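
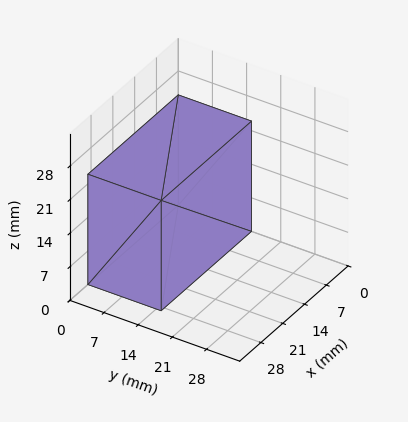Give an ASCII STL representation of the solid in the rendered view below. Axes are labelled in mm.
Reading the render: the shape is a rectangular box, roughly 29 × 15 mm footprint and 23 mm tall (dimensions read to the nearest mm from the axis ticks). For the STL, each face is triangulated and given an outward normal.

solid part
  facet normal 0.0000 0.0000 -1.0000
    outer loop
      vertex 29.00 15.00 0.00
      vertex 29.00 0.00 0.00
      vertex 0.00 0.00 0.00
    endloop
  endfacet
  facet normal 0.0000 0.0000 -1.0000
    outer loop
      vertex 0.00 15.00 0.00
      vertex 29.00 15.00 0.00
      vertex 0.00 0.00 0.00
    endloop
  endfacet
  facet normal 0.0000 0.0000 1.0000
    outer loop
      vertex 0.00 0.00 23.00
      vertex 29.00 0.00 23.00
      vertex 29.00 15.00 23.00
    endloop
  endfacet
  facet normal 0.0000 0.0000 1.0000
    outer loop
      vertex 0.00 0.00 23.00
      vertex 29.00 15.00 23.00
      vertex 0.00 15.00 23.00
    endloop
  endfacet
  facet normal 0.0000 -1.0000 0.0000
    outer loop
      vertex 0.00 0.00 0.00
      vertex 29.00 0.00 0.00
      vertex 29.00 0.00 23.00
    endloop
  endfacet
  facet normal 0.0000 -1.0000 0.0000
    outer loop
      vertex 0.00 0.00 0.00
      vertex 29.00 0.00 23.00
      vertex 0.00 0.00 23.00
    endloop
  endfacet
  facet normal 0.0000 1.0000 0.0000
    outer loop
      vertex 29.00 15.00 23.00
      vertex 29.00 15.00 0.00
      vertex 0.00 15.00 0.00
    endloop
  endfacet
  facet normal 0.0000 1.0000 0.0000
    outer loop
      vertex 0.00 15.00 23.00
      vertex 29.00 15.00 23.00
      vertex 0.00 15.00 0.00
    endloop
  endfacet
  facet normal -1.0000 0.0000 0.0000
    outer loop
      vertex 0.00 15.00 23.00
      vertex 0.00 15.00 0.00
      vertex 0.00 0.00 0.00
    endloop
  endfacet
  facet normal -1.0000 0.0000 0.0000
    outer loop
      vertex 0.00 0.00 23.00
      vertex 0.00 15.00 23.00
      vertex 0.00 0.00 0.00
    endloop
  endfacet
  facet normal 1.0000 0.0000 0.0000
    outer loop
      vertex 29.00 0.00 0.00
      vertex 29.00 15.00 0.00
      vertex 29.00 15.00 23.00
    endloop
  endfacet
  facet normal 1.0000 0.0000 0.0000
    outer loop
      vertex 29.00 0.00 0.00
      vertex 29.00 15.00 23.00
      vertex 29.00 0.00 23.00
    endloop
  endfacet
endsolid part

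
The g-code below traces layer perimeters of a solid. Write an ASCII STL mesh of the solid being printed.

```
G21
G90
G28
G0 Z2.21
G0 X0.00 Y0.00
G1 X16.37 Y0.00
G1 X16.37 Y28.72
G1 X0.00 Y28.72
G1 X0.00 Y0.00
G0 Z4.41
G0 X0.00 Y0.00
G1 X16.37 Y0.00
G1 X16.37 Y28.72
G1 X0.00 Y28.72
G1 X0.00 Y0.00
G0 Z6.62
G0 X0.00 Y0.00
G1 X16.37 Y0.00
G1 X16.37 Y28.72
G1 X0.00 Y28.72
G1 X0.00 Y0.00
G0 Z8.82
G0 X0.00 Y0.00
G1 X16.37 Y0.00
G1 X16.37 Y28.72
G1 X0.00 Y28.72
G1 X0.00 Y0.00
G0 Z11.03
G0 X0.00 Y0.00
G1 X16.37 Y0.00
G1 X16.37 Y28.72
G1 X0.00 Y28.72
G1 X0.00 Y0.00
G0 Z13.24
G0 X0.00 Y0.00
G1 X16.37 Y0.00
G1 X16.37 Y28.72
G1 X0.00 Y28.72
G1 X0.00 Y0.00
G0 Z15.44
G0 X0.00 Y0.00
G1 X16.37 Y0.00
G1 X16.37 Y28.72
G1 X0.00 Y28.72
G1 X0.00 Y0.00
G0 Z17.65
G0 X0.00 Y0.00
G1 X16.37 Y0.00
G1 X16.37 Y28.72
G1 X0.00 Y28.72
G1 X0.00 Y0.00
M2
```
solid part
  facet normal 0.0000 0.0000 -1.0000
    outer loop
      vertex 16.37 28.72 0.00
      vertex 16.37 0.00 0.00
      vertex 0.00 0.00 0.00
    endloop
  endfacet
  facet normal 0.0000 0.0000 -1.0000
    outer loop
      vertex 0.00 28.72 0.00
      vertex 16.37 28.72 0.00
      vertex 0.00 0.00 0.00
    endloop
  endfacet
  facet normal 0.0000 0.0000 1.0000
    outer loop
      vertex 0.00 0.00 17.65
      vertex 16.37 0.00 17.65
      vertex 16.37 28.72 17.65
    endloop
  endfacet
  facet normal 0.0000 0.0000 1.0000
    outer loop
      vertex 0.00 0.00 17.65
      vertex 16.37 28.72 17.65
      vertex 0.00 28.72 17.65
    endloop
  endfacet
  facet normal 0.0000 -1.0000 0.0000
    outer loop
      vertex 0.00 0.00 0.00
      vertex 16.37 0.00 0.00
      vertex 16.37 0.00 17.65
    endloop
  endfacet
  facet normal 0.0000 -1.0000 0.0000
    outer loop
      vertex 0.00 0.00 0.00
      vertex 16.37 0.00 17.65
      vertex 0.00 0.00 17.65
    endloop
  endfacet
  facet normal 0.0000 1.0000 0.0000
    outer loop
      vertex 16.37 28.72 17.65
      vertex 16.37 28.72 0.00
      vertex 0.00 28.72 0.00
    endloop
  endfacet
  facet normal 0.0000 1.0000 0.0000
    outer loop
      vertex 0.00 28.72 17.65
      vertex 16.37 28.72 17.65
      vertex 0.00 28.72 0.00
    endloop
  endfacet
  facet normal -1.0000 0.0000 0.0000
    outer loop
      vertex 0.00 28.72 17.65
      vertex 0.00 28.72 0.00
      vertex 0.00 0.00 0.00
    endloop
  endfacet
  facet normal -1.0000 0.0000 0.0000
    outer loop
      vertex 0.00 0.00 17.65
      vertex 0.00 28.72 17.65
      vertex 0.00 0.00 0.00
    endloop
  endfacet
  facet normal 1.0000 0.0000 0.0000
    outer loop
      vertex 16.37 0.00 0.00
      vertex 16.37 28.72 0.00
      vertex 16.37 28.72 17.65
    endloop
  endfacet
  facet normal 1.0000 0.0000 0.0000
    outer loop
      vertex 16.37 0.00 0.00
      vertex 16.37 28.72 17.65
      vertex 16.37 0.00 17.65
    endloop
  endfacet
endsolid part

The G0 Z moves step by Δz≈2.21 mm. Every layer's G1 loop is the same polygon, so the solid is a straight extrusion of it from z=0 to z≈17.6. Closing with flat bottom and top caps and triangulating gives 12 facets — a rectangular box, roughly 16.4 × 28.7 mm footprint and 17.6 mm tall.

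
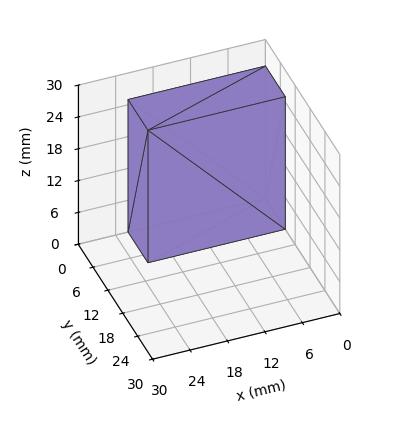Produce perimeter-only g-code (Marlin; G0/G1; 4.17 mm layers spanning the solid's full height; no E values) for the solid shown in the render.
Reading the render: the shape is a rectangular box, roughly 22 × 8 mm footprint and 25 mm tall (dimensions read to the nearest mm from the axis ticks). For the g-code, the solid's height is divided into equal slices at the stated Δz and each level perimeter traced with G1 moves after a G0 lift.

; perimeter-only toolpath
G21 ; units = mm
G90 ; absolute positioning
G28 ; home
; layer 1
G0 Z4.17
G0 X0.00 Y0.00
G1 X22.00 Y0.00
G1 X22.00 Y8.00
G1 X0.00 Y8.00
G1 X0.00 Y0.00
; layer 2
G0 Z8.33
G0 X0.00 Y0.00
G1 X22.00 Y0.00
G1 X22.00 Y8.00
G1 X0.00 Y8.00
G1 X0.00 Y0.00
; layer 3
G0 Z12.50
G0 X0.00 Y0.00
G1 X22.00 Y0.00
G1 X22.00 Y8.00
G1 X0.00 Y8.00
G1 X0.00 Y0.00
; layer 4
G0 Z16.67
G0 X0.00 Y0.00
G1 X22.00 Y0.00
G1 X22.00 Y8.00
G1 X0.00 Y8.00
G1 X0.00 Y0.00
; layer 5
G0 Z20.83
G0 X0.00 Y0.00
G1 X22.00 Y0.00
G1 X22.00 Y8.00
G1 X0.00 Y8.00
G1 X0.00 Y0.00
; layer 6
G0 Z25.00
G0 X0.00 Y0.00
G1 X22.00 Y0.00
G1 X22.00 Y8.00
G1 X0.00 Y8.00
G1 X0.00 Y0.00
M2 ; end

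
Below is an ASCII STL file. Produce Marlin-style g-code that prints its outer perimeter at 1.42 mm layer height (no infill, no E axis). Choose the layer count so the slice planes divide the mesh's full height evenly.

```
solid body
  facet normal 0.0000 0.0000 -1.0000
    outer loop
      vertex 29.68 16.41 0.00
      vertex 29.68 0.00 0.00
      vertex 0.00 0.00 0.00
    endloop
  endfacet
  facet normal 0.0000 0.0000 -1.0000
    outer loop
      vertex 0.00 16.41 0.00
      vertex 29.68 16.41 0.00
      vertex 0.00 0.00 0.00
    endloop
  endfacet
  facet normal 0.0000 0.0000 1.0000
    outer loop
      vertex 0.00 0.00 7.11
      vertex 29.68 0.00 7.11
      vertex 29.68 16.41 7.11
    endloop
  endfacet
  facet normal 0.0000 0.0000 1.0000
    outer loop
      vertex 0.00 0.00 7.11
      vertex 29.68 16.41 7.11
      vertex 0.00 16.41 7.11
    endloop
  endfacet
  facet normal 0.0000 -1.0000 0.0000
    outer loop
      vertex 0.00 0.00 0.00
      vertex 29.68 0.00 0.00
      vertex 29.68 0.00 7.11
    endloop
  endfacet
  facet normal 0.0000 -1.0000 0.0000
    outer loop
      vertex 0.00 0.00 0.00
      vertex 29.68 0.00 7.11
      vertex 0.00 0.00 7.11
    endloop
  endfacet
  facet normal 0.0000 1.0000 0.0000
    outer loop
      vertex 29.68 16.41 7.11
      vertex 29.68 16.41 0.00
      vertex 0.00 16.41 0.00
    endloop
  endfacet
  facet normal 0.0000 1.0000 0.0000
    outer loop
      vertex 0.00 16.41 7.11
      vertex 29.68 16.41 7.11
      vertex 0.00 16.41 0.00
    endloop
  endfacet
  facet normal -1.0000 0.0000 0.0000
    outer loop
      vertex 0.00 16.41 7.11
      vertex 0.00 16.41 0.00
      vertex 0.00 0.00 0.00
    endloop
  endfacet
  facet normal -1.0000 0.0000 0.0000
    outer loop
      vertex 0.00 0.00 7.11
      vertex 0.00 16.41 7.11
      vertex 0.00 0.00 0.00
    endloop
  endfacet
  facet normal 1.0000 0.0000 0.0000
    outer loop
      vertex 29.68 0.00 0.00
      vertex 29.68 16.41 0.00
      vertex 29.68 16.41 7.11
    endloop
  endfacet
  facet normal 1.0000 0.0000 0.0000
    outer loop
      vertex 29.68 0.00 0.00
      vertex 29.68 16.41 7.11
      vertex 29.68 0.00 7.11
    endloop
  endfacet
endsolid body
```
; perimeter-only toolpath
G21 ; units = mm
G90 ; absolute positioning
G28 ; home
; layer 1
G0 Z1.42
G0 X0.00 Y0.00
G1 X29.68 Y0.00
G1 X29.68 Y16.41
G1 X0.00 Y16.41
G1 X0.00 Y0.00
; layer 2
G0 Z2.84
G0 X0.00 Y0.00
G1 X29.68 Y0.00
G1 X29.68 Y16.41
G1 X0.00 Y16.41
G1 X0.00 Y0.00
; layer 3
G0 Z4.27
G0 X0.00 Y0.00
G1 X29.68 Y0.00
G1 X29.68 Y16.41
G1 X0.00 Y16.41
G1 X0.00 Y0.00
; layer 4
G0 Z5.69
G0 X0.00 Y0.00
G1 X29.68 Y0.00
G1 X29.68 Y16.41
G1 X0.00 Y16.41
G1 X0.00 Y0.00
; layer 5
G0 Z7.11
G0 X0.00 Y0.00
G1 X29.68 Y0.00
G1 X29.68 Y16.41
G1 X0.00 Y16.41
G1 X0.00 Y0.00
M2 ; end

The solid is a rectangular box, roughly 29.7 × 16.4 mm footprint and 7.11 mm tall. Slicing at Δz = 1.42 mm — 5 equal slices spanning the solid's height, so layer i sits at z = i·h/5 — gives 5 non-empty perimeters. Each is a 4-segment closed polygon; G0 lifts to the layer z and rapids to the start vertex, then G1 traces the edges.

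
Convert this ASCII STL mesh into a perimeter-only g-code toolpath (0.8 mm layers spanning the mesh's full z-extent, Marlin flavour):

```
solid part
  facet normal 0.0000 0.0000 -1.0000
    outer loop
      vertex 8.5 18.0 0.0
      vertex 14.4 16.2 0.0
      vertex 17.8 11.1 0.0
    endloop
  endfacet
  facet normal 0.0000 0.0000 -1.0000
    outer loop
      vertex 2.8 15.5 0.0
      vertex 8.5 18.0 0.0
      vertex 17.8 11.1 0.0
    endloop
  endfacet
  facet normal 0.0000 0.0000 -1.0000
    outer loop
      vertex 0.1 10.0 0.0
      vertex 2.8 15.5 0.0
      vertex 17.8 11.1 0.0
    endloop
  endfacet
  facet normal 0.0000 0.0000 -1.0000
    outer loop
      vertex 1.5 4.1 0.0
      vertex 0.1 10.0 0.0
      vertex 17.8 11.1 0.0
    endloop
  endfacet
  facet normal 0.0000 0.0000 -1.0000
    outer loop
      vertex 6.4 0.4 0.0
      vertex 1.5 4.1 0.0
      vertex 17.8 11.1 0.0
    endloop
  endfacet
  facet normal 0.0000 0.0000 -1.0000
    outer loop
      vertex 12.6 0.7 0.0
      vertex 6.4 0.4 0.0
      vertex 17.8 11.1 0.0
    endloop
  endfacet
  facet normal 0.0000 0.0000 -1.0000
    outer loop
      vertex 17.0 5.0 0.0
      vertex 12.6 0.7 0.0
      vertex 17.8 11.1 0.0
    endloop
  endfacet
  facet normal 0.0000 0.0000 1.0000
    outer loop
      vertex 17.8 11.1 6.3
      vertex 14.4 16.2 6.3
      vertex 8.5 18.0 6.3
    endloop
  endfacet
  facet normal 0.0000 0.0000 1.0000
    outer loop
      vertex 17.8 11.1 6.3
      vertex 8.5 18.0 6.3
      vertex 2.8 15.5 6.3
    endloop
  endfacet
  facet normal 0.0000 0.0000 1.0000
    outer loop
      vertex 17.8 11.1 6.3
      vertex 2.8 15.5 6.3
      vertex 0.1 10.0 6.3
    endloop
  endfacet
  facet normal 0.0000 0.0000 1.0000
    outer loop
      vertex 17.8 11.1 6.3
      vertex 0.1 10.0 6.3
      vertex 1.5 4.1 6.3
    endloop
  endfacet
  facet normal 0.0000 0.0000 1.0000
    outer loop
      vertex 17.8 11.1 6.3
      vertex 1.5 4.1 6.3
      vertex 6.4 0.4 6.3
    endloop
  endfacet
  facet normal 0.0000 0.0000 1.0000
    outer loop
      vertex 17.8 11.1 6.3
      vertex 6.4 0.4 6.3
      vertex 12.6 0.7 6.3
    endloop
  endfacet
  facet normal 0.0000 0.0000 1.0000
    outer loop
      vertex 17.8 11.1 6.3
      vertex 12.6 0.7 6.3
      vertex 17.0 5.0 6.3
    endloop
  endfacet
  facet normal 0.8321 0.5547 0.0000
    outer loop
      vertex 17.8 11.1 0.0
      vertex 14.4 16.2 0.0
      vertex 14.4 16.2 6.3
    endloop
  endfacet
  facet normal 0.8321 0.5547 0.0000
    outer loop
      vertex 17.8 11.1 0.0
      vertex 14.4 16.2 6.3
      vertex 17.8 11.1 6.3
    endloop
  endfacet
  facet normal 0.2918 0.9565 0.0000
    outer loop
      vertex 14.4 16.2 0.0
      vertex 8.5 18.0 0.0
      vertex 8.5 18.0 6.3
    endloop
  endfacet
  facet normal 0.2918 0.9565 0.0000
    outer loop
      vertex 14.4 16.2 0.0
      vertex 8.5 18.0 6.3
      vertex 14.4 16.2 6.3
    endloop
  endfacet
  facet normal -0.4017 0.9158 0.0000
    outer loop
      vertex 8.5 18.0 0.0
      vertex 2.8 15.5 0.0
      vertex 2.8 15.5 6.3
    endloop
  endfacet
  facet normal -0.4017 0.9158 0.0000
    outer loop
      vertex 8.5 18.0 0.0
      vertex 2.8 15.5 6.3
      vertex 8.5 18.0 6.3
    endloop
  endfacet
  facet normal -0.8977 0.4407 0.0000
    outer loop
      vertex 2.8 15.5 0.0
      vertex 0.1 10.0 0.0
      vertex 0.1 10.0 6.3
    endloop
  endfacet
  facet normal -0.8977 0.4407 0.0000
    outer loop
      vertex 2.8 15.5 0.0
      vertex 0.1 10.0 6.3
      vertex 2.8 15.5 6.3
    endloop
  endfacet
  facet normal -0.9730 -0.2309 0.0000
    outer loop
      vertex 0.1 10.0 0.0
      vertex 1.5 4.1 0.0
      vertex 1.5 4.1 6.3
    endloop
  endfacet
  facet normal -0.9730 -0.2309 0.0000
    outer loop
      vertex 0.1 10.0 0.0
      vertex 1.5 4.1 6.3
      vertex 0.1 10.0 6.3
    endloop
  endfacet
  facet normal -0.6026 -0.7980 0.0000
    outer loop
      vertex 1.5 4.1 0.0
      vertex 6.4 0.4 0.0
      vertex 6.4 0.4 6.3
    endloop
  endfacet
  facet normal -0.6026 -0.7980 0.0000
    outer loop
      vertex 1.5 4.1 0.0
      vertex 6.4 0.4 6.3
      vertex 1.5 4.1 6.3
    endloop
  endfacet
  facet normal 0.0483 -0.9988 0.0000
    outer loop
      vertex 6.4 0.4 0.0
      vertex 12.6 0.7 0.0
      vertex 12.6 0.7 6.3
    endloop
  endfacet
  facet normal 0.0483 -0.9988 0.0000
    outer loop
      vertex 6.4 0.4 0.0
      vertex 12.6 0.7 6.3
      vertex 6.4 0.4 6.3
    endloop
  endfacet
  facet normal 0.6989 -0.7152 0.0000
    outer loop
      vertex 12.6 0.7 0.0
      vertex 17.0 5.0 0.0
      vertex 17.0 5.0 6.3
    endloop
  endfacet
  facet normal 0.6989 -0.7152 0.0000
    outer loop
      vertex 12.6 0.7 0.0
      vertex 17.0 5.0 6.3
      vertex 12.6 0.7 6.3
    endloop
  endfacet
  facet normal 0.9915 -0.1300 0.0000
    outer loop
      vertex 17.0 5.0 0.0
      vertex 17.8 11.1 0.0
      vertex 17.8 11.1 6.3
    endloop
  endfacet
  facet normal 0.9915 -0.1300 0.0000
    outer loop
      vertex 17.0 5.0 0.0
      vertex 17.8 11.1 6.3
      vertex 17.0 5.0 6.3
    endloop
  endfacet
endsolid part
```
; perimeter-only toolpath
G21 ; units = mm
G90 ; absolute positioning
G28 ; home
; layer 1
G0 Z0.8
G0 X17.8 Y11.1
G1 X14.4 Y16.2
G1 X8.5 Y18.0
G1 X2.8 Y15.5
G1 X0.1 Y10.0
G1 X1.5 Y4.1
G1 X6.4 Y0.4
G1 X12.6 Y0.7
G1 X17.0 Y5.0
G1 X17.8 Y11.1
; layer 2
G0 Z1.6
G0 X17.8 Y11.1
G1 X14.4 Y16.2
G1 X8.5 Y18.0
G1 X2.8 Y15.5
G1 X0.1 Y10.0
G1 X1.5 Y4.1
G1 X6.4 Y0.4
G1 X12.6 Y0.7
G1 X17.0 Y5.0
G1 X17.8 Y11.1
; layer 3
G0 Z2.4
G0 X17.8 Y11.1
G1 X14.4 Y16.2
G1 X8.5 Y18.0
G1 X2.8 Y15.5
G1 X0.1 Y10.0
G1 X1.5 Y4.1
G1 X6.4 Y0.4
G1 X12.6 Y0.7
G1 X17.0 Y5.0
G1 X17.8 Y11.1
; layer 4
G0 Z3.1
G0 X17.8 Y11.1
G1 X14.4 Y16.2
G1 X8.5 Y18.0
G1 X2.8 Y15.5
G1 X0.1 Y10.0
G1 X1.5 Y4.1
G1 X6.4 Y0.4
G1 X12.6 Y0.7
G1 X17.0 Y5.0
G1 X17.8 Y11.1
; layer 5
G0 Z3.9
G0 X17.8 Y11.1
G1 X14.4 Y16.2
G1 X8.5 Y18.0
G1 X2.8 Y15.5
G1 X0.1 Y10.0
G1 X1.5 Y4.1
G1 X6.4 Y0.4
G1 X12.6 Y0.7
G1 X17.0 Y5.0
G1 X17.8 Y11.1
; layer 6
G0 Z4.7
G0 X17.8 Y11.1
G1 X14.4 Y16.2
G1 X8.5 Y18.0
G1 X2.8 Y15.5
G1 X0.1 Y10.0
G1 X1.5 Y4.1
G1 X6.4 Y0.4
G1 X12.6 Y0.7
G1 X17.0 Y5.0
G1 X17.8 Y11.1
; layer 7
G0 Z5.5
G0 X17.8 Y11.1
G1 X14.4 Y16.2
G1 X8.5 Y18.0
G1 X2.8 Y15.5
G1 X0.1 Y10.0
G1 X1.5 Y4.1
G1 X6.4 Y0.4
G1 X12.6 Y0.7
G1 X17.0 Y5.0
G1 X17.8 Y11.1
; layer 8
G0 Z6.3
G0 X17.8 Y11.1
G1 X14.4 Y16.2
G1 X8.5 Y18.0
G1 X2.8 Y15.5
G1 X0.1 Y10.0
G1 X1.5 Y4.1
G1 X6.4 Y0.4
G1 X12.6 Y0.7
G1 X17.0 Y5.0
G1 X17.8 Y11.1
M2 ; end

The solid is a regular 9-sided prism (a cylinder approximated with 9 flat sides), circumscribed radius ≈ 9 mm, height ≈ 6.3 mm. Slicing at Δz = 0.8 mm — 8 equal slices spanning the solid's height, so layer i sits at z = i·h/8 — gives 8 non-empty perimeters. Each is a 9-segment closed polygon; G0 lifts to the layer z and rapids to the start vertex, then G1 traces the edges.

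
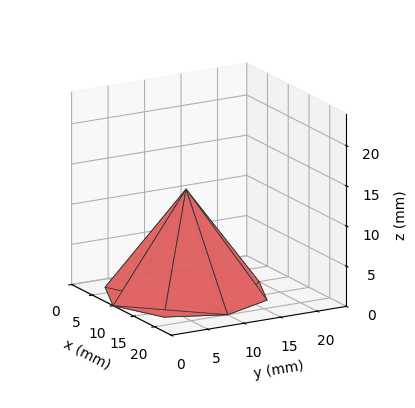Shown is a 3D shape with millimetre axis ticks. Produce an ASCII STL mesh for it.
Reading the render: the shape is a regular 8-sided pyramid, base circumscribed radius ≈ 10 mm, apex at z ≈ 13 mm (dimensions read to the nearest mm from the axis ticks). For the STL, each face is triangulated and given an outward normal.

solid part
  facet normal 0.0000 0.0000 -1.0000
    outer loop
      vertex 10.000 20.000 0.000
      vertex 17.071 17.071 0.000
      vertex 20.000 10.000 0.000
    endloop
  endfacet
  facet normal 0.0000 0.0000 -1.0000
    outer loop
      vertex 2.929 17.071 0.000
      vertex 10.000 20.000 0.000
      vertex 20.000 10.000 0.000
    endloop
  endfacet
  facet normal 0.0000 0.0000 -1.0000
    outer loop
      vertex 0.000 10.000 0.000
      vertex 2.929 17.071 0.000
      vertex 20.000 10.000 0.000
    endloop
  endfacet
  facet normal 0.0000 0.0000 -1.0000
    outer loop
      vertex 2.929 2.929 0.000
      vertex 0.000 10.000 0.000
      vertex 20.000 10.000 0.000
    endloop
  endfacet
  facet normal 0.0000 0.0000 -1.0000
    outer loop
      vertex 10.000 0.000 0.000
      vertex 2.929 2.929 0.000
      vertex 20.000 10.000 0.000
    endloop
  endfacet
  facet normal 0.0000 0.0000 -1.0000
    outer loop
      vertex 17.071 2.929 0.000
      vertex 10.000 0.000 0.000
      vertex 20.000 10.000 0.000
    endloop
  endfacet
  facet normal 0.7531 0.3119 0.5793
    outer loop
      vertex 20.000 10.000 0.000
      vertex 17.071 17.071 0.000
      vertex 10.000 10.000 13.000
    endloop
  endfacet
  facet normal 0.3119 0.7531 0.5793
    outer loop
      vertex 17.071 17.071 0.000
      vertex 10.000 20.000 0.000
      vertex 10.000 10.000 13.000
    endloop
  endfacet
  facet normal -0.3119 0.7531 0.5793
    outer loop
      vertex 10.000 20.000 0.000
      vertex 2.929 17.071 0.000
      vertex 10.000 10.000 13.000
    endloop
  endfacet
  facet normal -0.7531 0.3119 0.5793
    outer loop
      vertex 2.929 17.071 0.000
      vertex 0.000 10.000 0.000
      vertex 10.000 10.000 13.000
    endloop
  endfacet
  facet normal -0.7531 -0.3119 0.5793
    outer loop
      vertex 0.000 10.000 0.000
      vertex 2.929 2.929 0.000
      vertex 10.000 10.000 13.000
    endloop
  endfacet
  facet normal -0.3119 -0.7531 0.5793
    outer loop
      vertex 2.929 2.929 0.000
      vertex 10.000 0.000 0.000
      vertex 10.000 10.000 13.000
    endloop
  endfacet
  facet normal 0.3119 -0.7531 0.5793
    outer loop
      vertex 10.000 0.000 0.000
      vertex 17.071 2.929 0.000
      vertex 10.000 10.000 13.000
    endloop
  endfacet
  facet normal 0.7531 -0.3119 0.5793
    outer loop
      vertex 17.071 2.929 0.000
      vertex 20.000 10.000 0.000
      vertex 10.000 10.000 13.000
    endloop
  endfacet
endsolid part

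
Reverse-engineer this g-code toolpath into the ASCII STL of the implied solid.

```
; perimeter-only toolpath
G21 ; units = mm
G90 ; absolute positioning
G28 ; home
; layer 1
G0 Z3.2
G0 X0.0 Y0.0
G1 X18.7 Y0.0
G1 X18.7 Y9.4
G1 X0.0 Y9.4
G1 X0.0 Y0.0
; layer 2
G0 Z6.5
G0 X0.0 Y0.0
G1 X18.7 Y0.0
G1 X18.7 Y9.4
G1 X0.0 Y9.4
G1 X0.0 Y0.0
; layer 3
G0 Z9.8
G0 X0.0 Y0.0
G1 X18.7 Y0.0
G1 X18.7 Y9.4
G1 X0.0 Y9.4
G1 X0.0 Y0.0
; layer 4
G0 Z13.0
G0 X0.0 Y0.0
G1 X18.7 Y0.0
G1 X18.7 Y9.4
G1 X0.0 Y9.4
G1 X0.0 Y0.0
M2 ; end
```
solid part
  facet normal 0.0000 0.0000 -1.0000
    outer loop
      vertex 18.7 9.4 0.0
      vertex 18.7 0.0 0.0
      vertex 0.0 0.0 0.0
    endloop
  endfacet
  facet normal 0.0000 0.0000 -1.0000
    outer loop
      vertex 0.0 9.4 0.0
      vertex 18.7 9.4 0.0
      vertex 0.0 0.0 0.0
    endloop
  endfacet
  facet normal 0.0000 0.0000 1.0000
    outer loop
      vertex 0.0 0.0 13.0
      vertex 18.7 0.0 13.0
      vertex 18.7 9.4 13.0
    endloop
  endfacet
  facet normal 0.0000 0.0000 1.0000
    outer loop
      vertex 0.0 0.0 13.0
      vertex 18.7 9.4 13.0
      vertex 0.0 9.4 13.0
    endloop
  endfacet
  facet normal 0.0000 -1.0000 0.0000
    outer loop
      vertex 0.0 0.0 0.0
      vertex 18.7 0.0 0.0
      vertex 18.7 0.0 13.0
    endloop
  endfacet
  facet normal 0.0000 -1.0000 0.0000
    outer loop
      vertex 0.0 0.0 0.0
      vertex 18.7 0.0 13.0
      vertex 0.0 0.0 13.0
    endloop
  endfacet
  facet normal 0.0000 1.0000 0.0000
    outer loop
      vertex 18.7 9.4 13.0
      vertex 18.7 9.4 0.0
      vertex 0.0 9.4 0.0
    endloop
  endfacet
  facet normal 0.0000 1.0000 0.0000
    outer loop
      vertex 0.0 9.4 13.0
      vertex 18.7 9.4 13.0
      vertex 0.0 9.4 0.0
    endloop
  endfacet
  facet normal -1.0000 0.0000 0.0000
    outer loop
      vertex 0.0 9.4 13.0
      vertex 0.0 9.4 0.0
      vertex 0.0 0.0 0.0
    endloop
  endfacet
  facet normal -1.0000 0.0000 0.0000
    outer loop
      vertex 0.0 0.0 13.0
      vertex 0.0 9.4 13.0
      vertex 0.0 0.0 0.0
    endloop
  endfacet
  facet normal 1.0000 0.0000 0.0000
    outer loop
      vertex 18.7 0.0 0.0
      vertex 18.7 9.4 0.0
      vertex 18.7 9.4 13.0
    endloop
  endfacet
  facet normal 1.0000 0.0000 0.0000
    outer loop
      vertex 18.7 0.0 0.0
      vertex 18.7 9.4 13.0
      vertex 18.7 0.0 13.0
    endloop
  endfacet
endsolid part

The G0 Z moves step by Δz≈3.2 mm. Every layer's G1 loop is the same polygon, so the solid is a straight extrusion of it from z=0 to z≈13. Closing with flat bottom and top caps and triangulating gives 12 facets — a rectangular box, roughly 18.7 × 9.4 mm footprint and 13 mm tall.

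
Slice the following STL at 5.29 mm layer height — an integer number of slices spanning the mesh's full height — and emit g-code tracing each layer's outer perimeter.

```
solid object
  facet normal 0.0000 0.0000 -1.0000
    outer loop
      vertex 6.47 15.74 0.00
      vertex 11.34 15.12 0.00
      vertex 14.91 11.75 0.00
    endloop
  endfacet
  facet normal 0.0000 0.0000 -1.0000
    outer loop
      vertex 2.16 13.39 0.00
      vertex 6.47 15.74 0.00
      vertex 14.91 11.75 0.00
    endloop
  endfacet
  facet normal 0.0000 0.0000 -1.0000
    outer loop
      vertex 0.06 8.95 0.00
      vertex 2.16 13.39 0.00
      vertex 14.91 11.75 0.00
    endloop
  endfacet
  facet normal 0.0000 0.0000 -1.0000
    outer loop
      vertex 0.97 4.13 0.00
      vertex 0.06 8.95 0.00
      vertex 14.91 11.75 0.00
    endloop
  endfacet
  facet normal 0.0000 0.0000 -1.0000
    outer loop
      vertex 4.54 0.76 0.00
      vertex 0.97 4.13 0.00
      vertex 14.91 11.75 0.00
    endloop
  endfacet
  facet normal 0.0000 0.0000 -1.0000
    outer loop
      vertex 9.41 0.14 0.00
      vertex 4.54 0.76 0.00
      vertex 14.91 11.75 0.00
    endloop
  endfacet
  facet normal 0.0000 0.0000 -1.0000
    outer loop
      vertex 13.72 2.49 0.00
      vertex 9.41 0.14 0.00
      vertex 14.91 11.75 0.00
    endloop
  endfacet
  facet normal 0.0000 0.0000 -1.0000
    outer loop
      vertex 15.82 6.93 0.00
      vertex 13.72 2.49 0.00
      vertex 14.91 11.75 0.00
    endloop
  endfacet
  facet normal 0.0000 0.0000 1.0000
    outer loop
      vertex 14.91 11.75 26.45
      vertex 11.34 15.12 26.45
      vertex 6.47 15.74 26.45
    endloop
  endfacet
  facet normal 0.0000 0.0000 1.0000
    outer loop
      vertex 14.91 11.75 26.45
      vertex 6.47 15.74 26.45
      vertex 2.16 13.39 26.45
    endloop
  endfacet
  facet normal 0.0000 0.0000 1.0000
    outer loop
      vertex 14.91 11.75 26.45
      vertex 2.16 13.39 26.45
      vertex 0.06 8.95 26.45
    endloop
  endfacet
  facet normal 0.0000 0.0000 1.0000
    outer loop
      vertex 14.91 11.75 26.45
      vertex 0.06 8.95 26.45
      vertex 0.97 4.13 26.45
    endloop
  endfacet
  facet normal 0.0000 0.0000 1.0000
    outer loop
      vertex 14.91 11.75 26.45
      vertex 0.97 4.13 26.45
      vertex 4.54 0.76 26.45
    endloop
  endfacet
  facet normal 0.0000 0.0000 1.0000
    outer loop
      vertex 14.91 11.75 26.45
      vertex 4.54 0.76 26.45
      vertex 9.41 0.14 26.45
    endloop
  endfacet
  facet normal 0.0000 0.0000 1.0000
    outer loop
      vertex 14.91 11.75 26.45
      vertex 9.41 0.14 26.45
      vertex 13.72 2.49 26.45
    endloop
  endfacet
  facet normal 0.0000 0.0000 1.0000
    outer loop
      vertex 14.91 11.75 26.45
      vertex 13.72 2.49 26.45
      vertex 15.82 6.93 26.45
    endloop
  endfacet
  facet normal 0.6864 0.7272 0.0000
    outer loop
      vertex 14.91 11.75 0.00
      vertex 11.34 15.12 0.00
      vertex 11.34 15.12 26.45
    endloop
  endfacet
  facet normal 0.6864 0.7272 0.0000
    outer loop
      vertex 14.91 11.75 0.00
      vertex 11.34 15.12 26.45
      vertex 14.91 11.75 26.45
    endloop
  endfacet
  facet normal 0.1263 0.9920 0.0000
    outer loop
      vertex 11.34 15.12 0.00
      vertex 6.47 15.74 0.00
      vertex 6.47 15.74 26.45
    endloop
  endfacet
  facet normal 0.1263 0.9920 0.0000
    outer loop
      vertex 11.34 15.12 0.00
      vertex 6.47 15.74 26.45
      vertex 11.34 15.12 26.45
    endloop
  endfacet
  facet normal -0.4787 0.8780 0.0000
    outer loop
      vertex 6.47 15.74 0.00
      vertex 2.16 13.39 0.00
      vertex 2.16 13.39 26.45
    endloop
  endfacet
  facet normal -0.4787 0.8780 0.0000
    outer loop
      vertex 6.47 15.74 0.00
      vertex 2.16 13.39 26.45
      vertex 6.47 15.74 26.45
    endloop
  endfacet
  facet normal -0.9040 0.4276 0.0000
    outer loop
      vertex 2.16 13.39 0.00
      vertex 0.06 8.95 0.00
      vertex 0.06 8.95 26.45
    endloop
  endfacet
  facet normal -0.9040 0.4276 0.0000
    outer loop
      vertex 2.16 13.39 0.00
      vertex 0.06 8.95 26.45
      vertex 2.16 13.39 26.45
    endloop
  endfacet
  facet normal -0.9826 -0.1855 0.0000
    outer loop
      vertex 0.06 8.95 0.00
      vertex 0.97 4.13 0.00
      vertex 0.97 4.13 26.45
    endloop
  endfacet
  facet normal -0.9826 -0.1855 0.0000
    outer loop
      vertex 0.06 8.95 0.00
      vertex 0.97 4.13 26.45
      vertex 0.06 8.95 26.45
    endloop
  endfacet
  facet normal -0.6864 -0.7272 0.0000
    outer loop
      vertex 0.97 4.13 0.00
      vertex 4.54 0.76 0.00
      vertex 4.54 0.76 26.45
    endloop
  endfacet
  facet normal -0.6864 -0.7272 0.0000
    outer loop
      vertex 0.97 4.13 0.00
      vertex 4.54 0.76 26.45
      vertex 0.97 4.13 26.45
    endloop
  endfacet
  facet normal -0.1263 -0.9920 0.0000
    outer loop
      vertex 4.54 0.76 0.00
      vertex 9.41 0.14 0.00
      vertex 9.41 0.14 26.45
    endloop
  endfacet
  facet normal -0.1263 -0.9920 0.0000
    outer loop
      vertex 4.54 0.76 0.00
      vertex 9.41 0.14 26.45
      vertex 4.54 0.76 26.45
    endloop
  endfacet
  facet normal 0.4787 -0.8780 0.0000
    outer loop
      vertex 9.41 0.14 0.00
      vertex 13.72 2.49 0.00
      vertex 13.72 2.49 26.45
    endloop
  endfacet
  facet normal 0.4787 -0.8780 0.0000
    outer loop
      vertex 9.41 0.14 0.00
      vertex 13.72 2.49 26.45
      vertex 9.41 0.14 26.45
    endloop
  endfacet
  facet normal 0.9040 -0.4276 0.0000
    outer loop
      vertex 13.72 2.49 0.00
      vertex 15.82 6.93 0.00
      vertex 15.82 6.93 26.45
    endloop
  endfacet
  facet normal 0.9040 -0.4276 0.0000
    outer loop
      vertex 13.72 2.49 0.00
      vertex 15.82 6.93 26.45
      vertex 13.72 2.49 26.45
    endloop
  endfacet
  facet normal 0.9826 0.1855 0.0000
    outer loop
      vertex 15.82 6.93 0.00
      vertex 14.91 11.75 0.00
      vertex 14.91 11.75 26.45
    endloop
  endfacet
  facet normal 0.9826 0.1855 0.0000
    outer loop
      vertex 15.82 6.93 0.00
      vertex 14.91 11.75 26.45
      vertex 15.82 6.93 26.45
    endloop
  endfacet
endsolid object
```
; perimeter-only toolpath
G21 ; units = mm
G90 ; absolute positioning
G28 ; home
; layer 1
G0 Z5.29
G0 X14.91 Y11.75
G1 X11.34 Y15.12
G1 X6.47 Y15.74
G1 X2.16 Y13.39
G1 X0.06 Y8.95
G1 X0.97 Y4.13
G1 X4.54 Y0.76
G1 X9.41 Y0.14
G1 X13.72 Y2.49
G1 X15.82 Y6.93
G1 X14.91 Y11.75
; layer 2
G0 Z10.58
G0 X14.91 Y11.75
G1 X11.34 Y15.12
G1 X6.47 Y15.74
G1 X2.16 Y13.39
G1 X0.06 Y8.95
G1 X0.97 Y4.13
G1 X4.54 Y0.76
G1 X9.41 Y0.14
G1 X13.72 Y2.49
G1 X15.82 Y6.93
G1 X14.91 Y11.75
; layer 3
G0 Z15.87
G0 X14.91 Y11.75
G1 X11.34 Y15.12
G1 X6.47 Y15.74
G1 X2.16 Y13.39
G1 X0.06 Y8.95
G1 X0.97 Y4.13
G1 X4.54 Y0.76
G1 X9.41 Y0.14
G1 X13.72 Y2.49
G1 X15.82 Y6.93
G1 X14.91 Y11.75
; layer 4
G0 Z21.16
G0 X14.91 Y11.75
G1 X11.34 Y15.12
G1 X6.47 Y15.74
G1 X2.16 Y13.39
G1 X0.06 Y8.95
G1 X0.97 Y4.13
G1 X4.54 Y0.76
G1 X9.41 Y0.14
G1 X13.72 Y2.49
G1 X15.82 Y6.93
G1 X14.91 Y11.75
; layer 5
G0 Z26.45
G0 X14.91 Y11.75
G1 X11.34 Y15.12
G1 X6.47 Y15.74
G1 X2.16 Y13.39
G1 X0.06 Y8.95
G1 X0.97 Y4.13
G1 X4.54 Y0.76
G1 X9.41 Y0.14
G1 X13.72 Y2.49
G1 X15.82 Y6.93
G1 X14.91 Y11.75
M2 ; end

The solid is a regular 10-sided prism (a cylinder approximated with 10 flat sides), circumscribed radius ≈ 7.94 mm, height ≈ 26.4 mm. Slicing at Δz = 5.29 mm — 5 equal slices spanning the solid's height, so layer i sits at z = i·h/5 — gives 5 non-empty perimeters. Each is a 10-segment closed polygon; G0 lifts to the layer z and rapids to the start vertex, then G1 traces the edges.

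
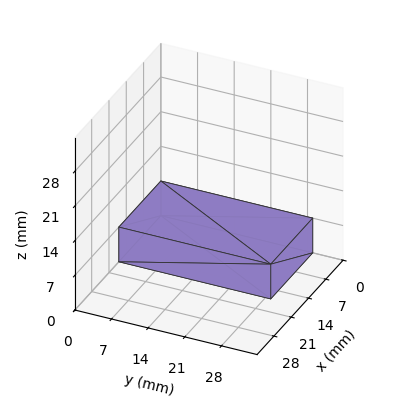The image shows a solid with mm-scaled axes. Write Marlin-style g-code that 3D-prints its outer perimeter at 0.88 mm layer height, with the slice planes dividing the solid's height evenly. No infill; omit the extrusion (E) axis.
Reading the render: the shape is a rectangular box, roughly 17 × 29 mm footprint and 7 mm tall (dimensions read to the nearest mm from the axis ticks). For the g-code, the solid's height is divided into equal slices at the stated Δz and each level perimeter traced with G1 moves after a G0 lift.

; perimeter-only toolpath
G21 ; units = mm
G90 ; absolute positioning
G28 ; home
; layer 1
G0 Z0.88
G0 X0.00 Y0.00
G1 X17.00 Y0.00
G1 X17.00 Y29.00
G1 X0.00 Y29.00
G1 X0.00 Y0.00
; layer 2
G0 Z1.75
G0 X0.00 Y0.00
G1 X17.00 Y0.00
G1 X17.00 Y29.00
G1 X0.00 Y29.00
G1 X0.00 Y0.00
; layer 3
G0 Z2.62
G0 X0.00 Y0.00
G1 X17.00 Y0.00
G1 X17.00 Y29.00
G1 X0.00 Y29.00
G1 X0.00 Y0.00
; layer 4
G0 Z3.50
G0 X0.00 Y0.00
G1 X17.00 Y0.00
G1 X17.00 Y29.00
G1 X0.00 Y29.00
G1 X0.00 Y0.00
; layer 5
G0 Z4.38
G0 X0.00 Y0.00
G1 X17.00 Y0.00
G1 X17.00 Y29.00
G1 X0.00 Y29.00
G1 X0.00 Y0.00
; layer 6
G0 Z5.25
G0 X0.00 Y0.00
G1 X17.00 Y0.00
G1 X17.00 Y29.00
G1 X0.00 Y29.00
G1 X0.00 Y0.00
; layer 7
G0 Z6.12
G0 X0.00 Y0.00
G1 X17.00 Y0.00
G1 X17.00 Y29.00
G1 X0.00 Y29.00
G1 X0.00 Y0.00
; layer 8
G0 Z7.00
G0 X0.00 Y0.00
G1 X17.00 Y0.00
G1 X17.00 Y29.00
G1 X0.00 Y29.00
G1 X0.00 Y0.00
M2 ; end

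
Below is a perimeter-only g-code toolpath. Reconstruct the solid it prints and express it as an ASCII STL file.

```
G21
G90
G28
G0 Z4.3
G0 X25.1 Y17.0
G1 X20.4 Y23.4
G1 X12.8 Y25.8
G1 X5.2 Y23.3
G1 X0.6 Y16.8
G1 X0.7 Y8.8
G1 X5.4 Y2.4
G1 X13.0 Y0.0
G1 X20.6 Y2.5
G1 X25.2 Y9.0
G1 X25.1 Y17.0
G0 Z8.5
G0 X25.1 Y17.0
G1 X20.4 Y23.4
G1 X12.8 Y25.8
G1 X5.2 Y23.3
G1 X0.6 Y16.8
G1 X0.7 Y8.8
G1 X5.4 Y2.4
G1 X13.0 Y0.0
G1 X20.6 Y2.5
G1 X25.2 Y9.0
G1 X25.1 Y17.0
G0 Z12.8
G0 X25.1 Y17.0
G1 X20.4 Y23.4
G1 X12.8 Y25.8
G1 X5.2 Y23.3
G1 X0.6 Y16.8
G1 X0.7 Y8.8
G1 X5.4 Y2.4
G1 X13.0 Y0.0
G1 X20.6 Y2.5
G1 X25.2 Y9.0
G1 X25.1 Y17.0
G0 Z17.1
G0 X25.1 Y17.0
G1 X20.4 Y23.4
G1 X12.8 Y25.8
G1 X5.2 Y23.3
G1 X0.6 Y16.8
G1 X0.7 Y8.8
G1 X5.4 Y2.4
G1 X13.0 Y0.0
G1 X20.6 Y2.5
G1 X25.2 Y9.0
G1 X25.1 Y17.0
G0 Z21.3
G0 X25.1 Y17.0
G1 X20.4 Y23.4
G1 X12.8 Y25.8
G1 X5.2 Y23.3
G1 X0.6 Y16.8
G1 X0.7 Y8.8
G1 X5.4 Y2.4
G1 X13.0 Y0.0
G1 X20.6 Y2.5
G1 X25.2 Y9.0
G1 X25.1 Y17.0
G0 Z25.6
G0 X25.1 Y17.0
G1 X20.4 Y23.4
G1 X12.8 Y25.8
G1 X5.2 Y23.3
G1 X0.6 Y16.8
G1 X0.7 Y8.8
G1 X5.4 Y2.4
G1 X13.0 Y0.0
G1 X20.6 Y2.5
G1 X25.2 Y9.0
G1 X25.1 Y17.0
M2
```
solid part
  facet normal 0.0000 0.0000 -1.0000
    outer loop
      vertex 12.8 25.8 0.0
      vertex 20.4 23.4 0.0
      vertex 25.1 17.0 0.0
    endloop
  endfacet
  facet normal 0.0000 0.0000 -1.0000
    outer loop
      vertex 5.2 23.3 0.0
      vertex 12.8 25.8 0.0
      vertex 25.1 17.0 0.0
    endloop
  endfacet
  facet normal 0.0000 0.0000 -1.0000
    outer loop
      vertex 0.6 16.8 0.0
      vertex 5.2 23.3 0.0
      vertex 25.1 17.0 0.0
    endloop
  endfacet
  facet normal 0.0000 0.0000 -1.0000
    outer loop
      vertex 0.7 8.8 0.0
      vertex 0.6 16.8 0.0
      vertex 25.1 17.0 0.0
    endloop
  endfacet
  facet normal 0.0000 0.0000 -1.0000
    outer loop
      vertex 5.4 2.4 0.0
      vertex 0.7 8.8 0.0
      vertex 25.1 17.0 0.0
    endloop
  endfacet
  facet normal 0.0000 0.0000 -1.0000
    outer loop
      vertex 13.0 0.0 0.0
      vertex 5.4 2.4 0.0
      vertex 25.1 17.0 0.0
    endloop
  endfacet
  facet normal 0.0000 0.0000 -1.0000
    outer loop
      vertex 20.6 2.5 0.0
      vertex 13.0 0.0 0.0
      vertex 25.1 17.0 0.0
    endloop
  endfacet
  facet normal 0.0000 0.0000 -1.0000
    outer loop
      vertex 25.2 9.0 0.0
      vertex 20.6 2.5 0.0
      vertex 25.1 17.0 0.0
    endloop
  endfacet
  facet normal 0.0000 0.0000 1.0000
    outer loop
      vertex 25.1 17.0 25.6
      vertex 20.4 23.4 25.6
      vertex 12.8 25.8 25.6
    endloop
  endfacet
  facet normal 0.0000 0.0000 1.0000
    outer loop
      vertex 25.1 17.0 25.6
      vertex 12.8 25.8 25.6
      vertex 5.2 23.3 25.6
    endloop
  endfacet
  facet normal 0.0000 0.0000 1.0000
    outer loop
      vertex 25.1 17.0 25.6
      vertex 5.2 23.3 25.6
      vertex 0.6 16.8 25.6
    endloop
  endfacet
  facet normal 0.0000 0.0000 1.0000
    outer loop
      vertex 25.1 17.0 25.6
      vertex 0.6 16.8 25.6
      vertex 0.7 8.8 25.6
    endloop
  endfacet
  facet normal 0.0000 0.0000 1.0000
    outer loop
      vertex 25.1 17.0 25.6
      vertex 0.7 8.8 25.6
      vertex 5.4 2.4 25.6
    endloop
  endfacet
  facet normal 0.0000 0.0000 1.0000
    outer loop
      vertex 25.1 17.0 25.6
      vertex 5.4 2.4 25.6
      vertex 13.0 0.0 25.6
    endloop
  endfacet
  facet normal 0.0000 0.0000 1.0000
    outer loop
      vertex 25.1 17.0 25.6
      vertex 13.0 0.0 25.6
      vertex 20.6 2.5 25.6
    endloop
  endfacet
  facet normal 0.0000 0.0000 1.0000
    outer loop
      vertex 25.1 17.0 25.6
      vertex 20.6 2.5 25.6
      vertex 25.2 9.0 25.6
    endloop
  endfacet
  facet normal 0.8060 0.5919 0.0000
    outer loop
      vertex 25.1 17.0 0.0
      vertex 20.4 23.4 0.0
      vertex 20.4 23.4 25.6
    endloop
  endfacet
  facet normal 0.8060 0.5919 0.0000
    outer loop
      vertex 25.1 17.0 0.0
      vertex 20.4 23.4 25.6
      vertex 25.1 17.0 25.6
    endloop
  endfacet
  facet normal 0.3011 0.9536 0.0000
    outer loop
      vertex 20.4 23.4 0.0
      vertex 12.8 25.8 0.0
      vertex 12.8 25.8 25.6
    endloop
  endfacet
  facet normal 0.3011 0.9536 0.0000
    outer loop
      vertex 20.4 23.4 0.0
      vertex 12.8 25.8 25.6
      vertex 20.4 23.4 25.6
    endloop
  endfacet
  facet normal -0.3125 0.9499 0.0000
    outer loop
      vertex 12.8 25.8 0.0
      vertex 5.2 23.3 0.0
      vertex 5.2 23.3 25.6
    endloop
  endfacet
  facet normal -0.3125 0.9499 0.0000
    outer loop
      vertex 12.8 25.8 0.0
      vertex 5.2 23.3 25.6
      vertex 12.8 25.8 25.6
    endloop
  endfacet
  facet normal -0.8163 0.5777 0.0000
    outer loop
      vertex 5.2 23.3 0.0
      vertex 0.6 16.8 0.0
      vertex 0.6 16.8 25.6
    endloop
  endfacet
  facet normal -0.8163 0.5777 0.0000
    outer loop
      vertex 5.2 23.3 0.0
      vertex 0.6 16.8 25.6
      vertex 5.2 23.3 25.6
    endloop
  endfacet
  facet normal -0.9999 -0.0125 0.0000
    outer loop
      vertex 0.6 16.8 0.0
      vertex 0.7 8.8 0.0
      vertex 0.7 8.8 25.6
    endloop
  endfacet
  facet normal -0.9999 -0.0125 0.0000
    outer loop
      vertex 0.6 16.8 0.0
      vertex 0.7 8.8 25.6
      vertex 0.6 16.8 25.6
    endloop
  endfacet
  facet normal -0.8060 -0.5919 0.0000
    outer loop
      vertex 0.7 8.8 0.0
      vertex 5.4 2.4 0.0
      vertex 5.4 2.4 25.6
    endloop
  endfacet
  facet normal -0.8060 -0.5919 0.0000
    outer loop
      vertex 0.7 8.8 0.0
      vertex 5.4 2.4 25.6
      vertex 0.7 8.8 25.6
    endloop
  endfacet
  facet normal -0.3011 -0.9536 0.0000
    outer loop
      vertex 5.4 2.4 0.0
      vertex 13.0 0.0 0.0
      vertex 13.0 0.0 25.6
    endloop
  endfacet
  facet normal -0.3011 -0.9536 0.0000
    outer loop
      vertex 5.4 2.4 0.0
      vertex 13.0 0.0 25.6
      vertex 5.4 2.4 25.6
    endloop
  endfacet
  facet normal 0.3125 -0.9499 0.0000
    outer loop
      vertex 13.0 0.0 0.0
      vertex 20.6 2.5 0.0
      vertex 20.6 2.5 25.6
    endloop
  endfacet
  facet normal 0.3125 -0.9499 0.0000
    outer loop
      vertex 13.0 0.0 0.0
      vertex 20.6 2.5 25.6
      vertex 13.0 0.0 25.6
    endloop
  endfacet
  facet normal 0.8163 -0.5777 0.0000
    outer loop
      vertex 20.6 2.5 0.0
      vertex 25.2 9.0 0.0
      vertex 25.2 9.0 25.6
    endloop
  endfacet
  facet normal 0.8163 -0.5777 0.0000
    outer loop
      vertex 20.6 2.5 0.0
      vertex 25.2 9.0 25.6
      vertex 20.6 2.5 25.6
    endloop
  endfacet
  facet normal 0.9999 0.0125 0.0000
    outer loop
      vertex 25.2 9.0 0.0
      vertex 25.1 17.0 0.0
      vertex 25.1 17.0 25.6
    endloop
  endfacet
  facet normal 0.9999 0.0125 0.0000
    outer loop
      vertex 25.2 9.0 0.0
      vertex 25.1 17.0 25.6
      vertex 25.2 9.0 25.6
    endloop
  endfacet
endsolid part

The G0 Z moves step by Δz≈4.3 mm. Every layer's G1 loop is the same polygon, so the solid is a straight extrusion of it from z=0 to z≈25.6. Closing with flat bottom and top caps and triangulating gives 36 facets — a regular 10-sided prism (a cylinder approximated with 10 flat sides), circumscribed radius ≈ 12.9 mm, height ≈ 25.6 mm.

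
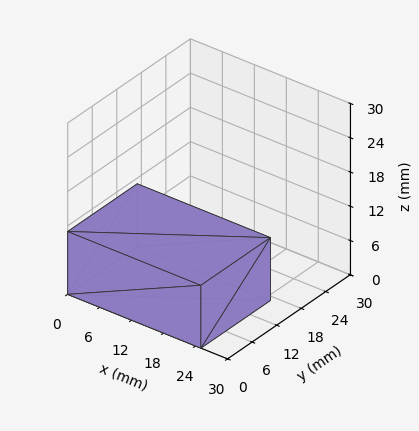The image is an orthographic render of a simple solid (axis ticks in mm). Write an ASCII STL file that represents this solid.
Reading the render: the shape is a rectangular box, roughly 25 × 17 mm footprint and 11 mm tall (dimensions read to the nearest mm from the axis ticks). For the STL, each face is triangulated and given an outward normal.

solid part
  facet normal 0.0000 0.0000 -1.0000
    outer loop
      vertex 25.000 17.000 0.000
      vertex 25.000 0.000 0.000
      vertex 0.000 0.000 0.000
    endloop
  endfacet
  facet normal 0.0000 0.0000 -1.0000
    outer loop
      vertex 0.000 17.000 0.000
      vertex 25.000 17.000 0.000
      vertex 0.000 0.000 0.000
    endloop
  endfacet
  facet normal 0.0000 0.0000 1.0000
    outer loop
      vertex 0.000 0.000 11.000
      vertex 25.000 0.000 11.000
      vertex 25.000 17.000 11.000
    endloop
  endfacet
  facet normal 0.0000 0.0000 1.0000
    outer loop
      vertex 0.000 0.000 11.000
      vertex 25.000 17.000 11.000
      vertex 0.000 17.000 11.000
    endloop
  endfacet
  facet normal 0.0000 -1.0000 0.0000
    outer loop
      vertex 0.000 0.000 0.000
      vertex 25.000 0.000 0.000
      vertex 25.000 0.000 11.000
    endloop
  endfacet
  facet normal 0.0000 -1.0000 0.0000
    outer loop
      vertex 0.000 0.000 0.000
      vertex 25.000 0.000 11.000
      vertex 0.000 0.000 11.000
    endloop
  endfacet
  facet normal 0.0000 1.0000 0.0000
    outer loop
      vertex 25.000 17.000 11.000
      vertex 25.000 17.000 0.000
      vertex 0.000 17.000 0.000
    endloop
  endfacet
  facet normal 0.0000 1.0000 0.0000
    outer loop
      vertex 0.000 17.000 11.000
      vertex 25.000 17.000 11.000
      vertex 0.000 17.000 0.000
    endloop
  endfacet
  facet normal -1.0000 0.0000 0.0000
    outer loop
      vertex 0.000 17.000 11.000
      vertex 0.000 17.000 0.000
      vertex 0.000 0.000 0.000
    endloop
  endfacet
  facet normal -1.0000 0.0000 0.0000
    outer loop
      vertex 0.000 0.000 11.000
      vertex 0.000 17.000 11.000
      vertex 0.000 0.000 0.000
    endloop
  endfacet
  facet normal 1.0000 0.0000 0.0000
    outer loop
      vertex 25.000 0.000 0.000
      vertex 25.000 17.000 0.000
      vertex 25.000 17.000 11.000
    endloop
  endfacet
  facet normal 1.0000 0.0000 0.0000
    outer loop
      vertex 25.000 0.000 0.000
      vertex 25.000 17.000 11.000
      vertex 25.000 0.000 11.000
    endloop
  endfacet
endsolid part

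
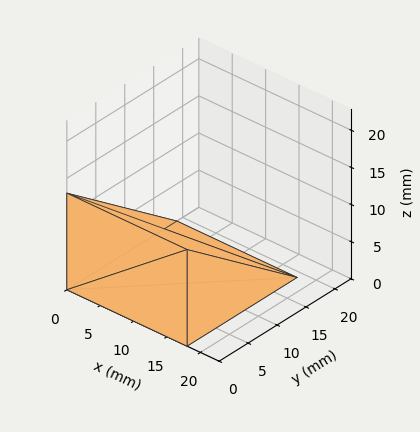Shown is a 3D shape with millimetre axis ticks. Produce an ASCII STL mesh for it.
Reading the render: the shape is a wedge (ramp): 18 × 19 mm base, rising to 13 mm along the y=0 edge and sloping linearly to z=0 at y=19 (dimensions read to the nearest mm from the axis ticks). For the STL, each face is triangulated and given an outward normal.

solid part
  facet normal 0.0000 0.0000 -1.0000
    outer loop
      vertex 18.0 19.0 0.0
      vertex 18.0 0.0 0.0
      vertex 0.0 0.0 0.0
    endloop
  endfacet
  facet normal 0.0000 0.0000 -1.0000
    outer loop
      vertex 0.0 19.0 0.0
      vertex 18.0 19.0 0.0
      vertex 0.0 0.0 0.0
    endloop
  endfacet
  facet normal 0.0000 -1.0000 0.0000
    outer loop
      vertex 0.0 0.0 0.0
      vertex 18.0 0.0 0.0
      vertex 18.0 0.0 13.0
    endloop
  endfacet
  facet normal 0.0000 -1.0000 0.0000
    outer loop
      vertex 0.0 0.0 0.0
      vertex 18.0 0.0 13.0
      vertex 0.0 0.0 13.0
    endloop
  endfacet
  facet normal 0.0000 0.5647 0.8253
    outer loop
      vertex 0.0 0.0 13.0
      vertex 18.0 0.0 13.0
      vertex 18.0 19.0 0.0
    endloop
  endfacet
  facet normal 0.0000 0.5647 0.8253
    outer loop
      vertex 0.0 0.0 13.0
      vertex 18.0 19.0 0.0
      vertex 0.0 19.0 0.0
    endloop
  endfacet
  facet normal -1.0000 0.0000 0.0000
    outer loop
      vertex 0.0 0.0 13.0
      vertex 0.0 19.0 0.0
      vertex 0.0 0.0 0.0
    endloop
  endfacet
  facet normal 1.0000 0.0000 0.0000
    outer loop
      vertex 18.0 0.0 0.0
      vertex 18.0 19.0 0.0
      vertex 18.0 0.0 13.0
    endloop
  endfacet
endsolid part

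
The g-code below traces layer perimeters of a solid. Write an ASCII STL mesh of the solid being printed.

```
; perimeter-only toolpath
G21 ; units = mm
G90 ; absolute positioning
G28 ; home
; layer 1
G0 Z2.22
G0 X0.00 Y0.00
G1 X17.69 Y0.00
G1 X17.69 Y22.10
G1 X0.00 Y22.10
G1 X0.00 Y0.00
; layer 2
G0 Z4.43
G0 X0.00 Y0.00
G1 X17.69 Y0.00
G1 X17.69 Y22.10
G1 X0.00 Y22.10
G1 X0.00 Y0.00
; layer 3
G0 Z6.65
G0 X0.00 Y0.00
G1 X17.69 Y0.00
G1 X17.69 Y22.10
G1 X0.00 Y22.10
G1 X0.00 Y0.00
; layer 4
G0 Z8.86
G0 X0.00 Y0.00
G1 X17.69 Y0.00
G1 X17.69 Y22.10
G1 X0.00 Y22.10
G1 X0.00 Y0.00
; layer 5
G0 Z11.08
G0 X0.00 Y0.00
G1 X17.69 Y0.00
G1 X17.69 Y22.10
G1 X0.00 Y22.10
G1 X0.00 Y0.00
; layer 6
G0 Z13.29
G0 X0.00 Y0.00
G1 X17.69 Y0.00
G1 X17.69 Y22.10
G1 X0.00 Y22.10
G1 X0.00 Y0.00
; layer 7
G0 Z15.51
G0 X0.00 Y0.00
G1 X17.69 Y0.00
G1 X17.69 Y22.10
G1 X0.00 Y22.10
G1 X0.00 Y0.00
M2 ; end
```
solid part
  facet normal 0.0000 0.0000 -1.0000
    outer loop
      vertex 17.69 22.10 0.00
      vertex 17.69 0.00 0.00
      vertex 0.00 0.00 0.00
    endloop
  endfacet
  facet normal 0.0000 0.0000 -1.0000
    outer loop
      vertex 0.00 22.10 0.00
      vertex 17.69 22.10 0.00
      vertex 0.00 0.00 0.00
    endloop
  endfacet
  facet normal 0.0000 0.0000 1.0000
    outer loop
      vertex 0.00 0.00 15.51
      vertex 17.69 0.00 15.51
      vertex 17.69 22.10 15.51
    endloop
  endfacet
  facet normal 0.0000 0.0000 1.0000
    outer loop
      vertex 0.00 0.00 15.51
      vertex 17.69 22.10 15.51
      vertex 0.00 22.10 15.51
    endloop
  endfacet
  facet normal 0.0000 -1.0000 0.0000
    outer loop
      vertex 0.00 0.00 0.00
      vertex 17.69 0.00 0.00
      vertex 17.69 0.00 15.51
    endloop
  endfacet
  facet normal 0.0000 -1.0000 0.0000
    outer loop
      vertex 0.00 0.00 0.00
      vertex 17.69 0.00 15.51
      vertex 0.00 0.00 15.51
    endloop
  endfacet
  facet normal 0.0000 1.0000 0.0000
    outer loop
      vertex 17.69 22.10 15.51
      vertex 17.69 22.10 0.00
      vertex 0.00 22.10 0.00
    endloop
  endfacet
  facet normal 0.0000 1.0000 0.0000
    outer loop
      vertex 0.00 22.10 15.51
      vertex 17.69 22.10 15.51
      vertex 0.00 22.10 0.00
    endloop
  endfacet
  facet normal -1.0000 0.0000 0.0000
    outer loop
      vertex 0.00 22.10 15.51
      vertex 0.00 22.10 0.00
      vertex 0.00 0.00 0.00
    endloop
  endfacet
  facet normal -1.0000 0.0000 0.0000
    outer loop
      vertex 0.00 0.00 15.51
      vertex 0.00 22.10 15.51
      vertex 0.00 0.00 0.00
    endloop
  endfacet
  facet normal 1.0000 0.0000 0.0000
    outer loop
      vertex 17.69 0.00 0.00
      vertex 17.69 22.10 0.00
      vertex 17.69 22.10 15.51
    endloop
  endfacet
  facet normal 1.0000 0.0000 0.0000
    outer loop
      vertex 17.69 0.00 0.00
      vertex 17.69 22.10 15.51
      vertex 17.69 0.00 15.51
    endloop
  endfacet
endsolid part

The G0 Z moves step by Δz≈2.22 mm. Every layer's G1 loop is the same polygon, so the solid is a straight extrusion of it from z=0 to z≈15.5. Closing with flat bottom and top caps and triangulating gives 12 facets — a rectangular box, roughly 17.7 × 22.1 mm footprint and 15.5 mm tall.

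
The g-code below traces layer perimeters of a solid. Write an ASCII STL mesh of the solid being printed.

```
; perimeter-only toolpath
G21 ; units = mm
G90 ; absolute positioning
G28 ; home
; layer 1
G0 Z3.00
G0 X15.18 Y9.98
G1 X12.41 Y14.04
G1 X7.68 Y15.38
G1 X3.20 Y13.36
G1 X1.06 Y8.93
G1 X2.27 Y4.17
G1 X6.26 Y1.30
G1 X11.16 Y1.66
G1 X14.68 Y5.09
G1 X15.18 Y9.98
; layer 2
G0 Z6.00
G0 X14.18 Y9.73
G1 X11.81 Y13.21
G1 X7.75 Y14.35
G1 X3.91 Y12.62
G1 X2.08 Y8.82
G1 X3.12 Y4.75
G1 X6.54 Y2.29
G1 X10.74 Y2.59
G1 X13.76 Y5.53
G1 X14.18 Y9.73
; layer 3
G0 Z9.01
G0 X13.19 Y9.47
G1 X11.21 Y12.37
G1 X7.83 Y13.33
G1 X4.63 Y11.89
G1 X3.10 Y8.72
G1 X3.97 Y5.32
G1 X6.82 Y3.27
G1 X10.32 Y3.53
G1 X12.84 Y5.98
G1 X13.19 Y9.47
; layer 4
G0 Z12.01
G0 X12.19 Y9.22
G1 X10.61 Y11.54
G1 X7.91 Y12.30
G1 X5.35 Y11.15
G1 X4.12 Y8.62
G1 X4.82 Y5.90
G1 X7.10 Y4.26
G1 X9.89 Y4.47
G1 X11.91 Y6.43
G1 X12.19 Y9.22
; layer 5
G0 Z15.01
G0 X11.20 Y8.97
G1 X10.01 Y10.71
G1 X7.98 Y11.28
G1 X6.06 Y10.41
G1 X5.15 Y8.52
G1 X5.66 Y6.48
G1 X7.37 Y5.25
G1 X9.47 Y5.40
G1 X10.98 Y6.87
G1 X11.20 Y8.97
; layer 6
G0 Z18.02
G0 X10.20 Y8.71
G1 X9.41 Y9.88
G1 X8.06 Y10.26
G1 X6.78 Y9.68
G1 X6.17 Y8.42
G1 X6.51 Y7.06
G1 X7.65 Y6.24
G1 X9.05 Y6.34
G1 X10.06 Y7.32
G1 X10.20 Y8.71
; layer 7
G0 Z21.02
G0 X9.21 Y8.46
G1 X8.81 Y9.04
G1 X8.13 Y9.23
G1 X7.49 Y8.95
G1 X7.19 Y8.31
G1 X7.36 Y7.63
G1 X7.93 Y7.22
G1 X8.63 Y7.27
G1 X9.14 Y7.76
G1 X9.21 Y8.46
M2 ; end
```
solid part
  facet normal 0.0000 0.0000 -1.0000
    outer loop
      vertex 7.60 16.40 0.00
      vertex 13.01 14.87 0.00
      vertex 16.17 10.23 0.00
    endloop
  endfacet
  facet normal 0.0000 0.0000 -1.0000
    outer loop
      vertex 2.48 14.09 0.00
      vertex 7.60 16.40 0.00
      vertex 16.17 10.23 0.00
    endloop
  endfacet
  facet normal 0.0000 0.0000 -1.0000
    outer loop
      vertex 0.04 9.03 0.00
      vertex 2.48 14.09 0.00
      vertex 16.17 10.23 0.00
    endloop
  endfacet
  facet normal 0.0000 0.0000 -1.0000
    outer loop
      vertex 1.42 3.59 0.00
      vertex 0.04 9.03 0.00
      vertex 16.17 10.23 0.00
    endloop
  endfacet
  facet normal 0.0000 0.0000 -1.0000
    outer loop
      vertex 5.98 0.31 0.00
      vertex 1.42 3.59 0.00
      vertex 16.17 10.23 0.00
    endloop
  endfacet
  facet normal 0.0000 0.0000 -1.0000
    outer loop
      vertex 11.58 0.72 0.00
      vertex 5.98 0.31 0.00
      vertex 16.17 10.23 0.00
    endloop
  endfacet
  facet normal 0.0000 0.0000 -1.0000
    outer loop
      vertex 15.61 4.64 0.00
      vertex 11.58 0.72 0.00
      vertex 16.17 10.23 0.00
    endloop
  endfacet
  facet normal 0.7869 0.5359 0.3058
    outer loop
      vertex 16.17 10.23 0.00
      vertex 13.01 14.87 0.00
      vertex 8.21 8.21 24.02
    endloop
  endfacet
  facet normal 0.2591 0.9162 0.3058
    outer loop
      vertex 13.01 14.87 0.00
      vertex 7.60 16.40 0.00
      vertex 8.21 8.21 24.02
    endloop
  endfacet
  facet normal -0.3915 0.8678 0.3058
    outer loop
      vertex 7.60 16.40 0.00
      vertex 2.48 14.09 0.00
      vertex 8.21 8.21 24.02
    endloop
  endfacet
  facet normal -0.8576 0.4135 0.3058
    outer loop
      vertex 2.48 14.09 0.00
      vertex 0.04 9.03 0.00
      vertex 8.21 8.21 24.02
    endloop
  endfacet
  facet normal -0.9228 -0.2341 0.3059
    outer loop
      vertex 0.04 9.03 0.00
      vertex 1.42 3.59 0.00
      vertex 8.21 8.21 24.02
    endloop
  endfacet
  facet normal -0.5560 -0.7729 0.3058
    outer loop
      vertex 1.42 3.59 0.00
      vertex 5.98 0.31 0.00
      vertex 8.21 8.21 24.02
    endloop
  endfacet
  facet normal 0.0695 -0.9495 0.3058
    outer loop
      vertex 5.98 0.31 0.00
      vertex 11.58 0.72 0.00
      vertex 8.21 8.21 24.02
    endloop
  endfacet
  facet normal 0.6638 -0.6825 0.3059
    outer loop
      vertex 11.58 0.72 0.00
      vertex 15.61 4.64 0.00
      vertex 8.21 8.21 24.02
    endloop
  endfacet
  facet normal 0.9473 -0.0949 0.3059
    outer loop
      vertex 15.61 4.64 0.00
      vertex 16.17 10.23 0.00
      vertex 8.21 8.21 24.02
    endloop
  endfacet
endsolid part

The G0 Z moves step by Δz≈3.00 mm. The G1 loops shrink linearly with z, so the solid tapers from its base footprint up to z≈24. Closing with a flat bottom cap and the tapered top and triangulating gives 16 facets — a regular 9-sided pyramid, base circumscribed radius ≈ 8.21 mm, apex at z ≈ 24 mm.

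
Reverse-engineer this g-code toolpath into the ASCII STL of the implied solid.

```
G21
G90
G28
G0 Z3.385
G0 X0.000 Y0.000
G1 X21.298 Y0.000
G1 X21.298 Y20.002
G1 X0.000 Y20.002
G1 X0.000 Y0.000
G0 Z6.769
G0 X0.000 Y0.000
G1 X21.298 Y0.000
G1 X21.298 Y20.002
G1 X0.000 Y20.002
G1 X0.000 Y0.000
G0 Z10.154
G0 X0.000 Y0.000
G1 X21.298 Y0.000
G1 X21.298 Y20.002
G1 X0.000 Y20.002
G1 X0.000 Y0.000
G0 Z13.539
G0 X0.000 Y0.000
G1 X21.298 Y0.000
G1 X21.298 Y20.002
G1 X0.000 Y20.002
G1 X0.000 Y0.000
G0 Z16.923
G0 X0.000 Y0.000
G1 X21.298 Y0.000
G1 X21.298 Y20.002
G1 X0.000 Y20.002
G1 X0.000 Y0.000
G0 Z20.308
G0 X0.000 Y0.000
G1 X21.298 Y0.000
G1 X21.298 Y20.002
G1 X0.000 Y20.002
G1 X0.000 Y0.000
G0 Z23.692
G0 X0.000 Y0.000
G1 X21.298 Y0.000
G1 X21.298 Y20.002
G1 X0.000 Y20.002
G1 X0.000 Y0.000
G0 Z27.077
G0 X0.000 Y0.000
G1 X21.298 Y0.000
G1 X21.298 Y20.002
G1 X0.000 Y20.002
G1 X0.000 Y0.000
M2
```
solid part
  facet normal 0.0000 0.0000 -1.0000
    outer loop
      vertex 21.298 20.002 0.000
      vertex 21.298 0.000 0.000
      vertex 0.000 0.000 0.000
    endloop
  endfacet
  facet normal 0.0000 0.0000 -1.0000
    outer loop
      vertex 0.000 20.002 0.000
      vertex 21.298 20.002 0.000
      vertex 0.000 0.000 0.000
    endloop
  endfacet
  facet normal 0.0000 0.0000 1.0000
    outer loop
      vertex 0.000 0.000 27.077
      vertex 21.298 0.000 27.077
      vertex 21.298 20.002 27.077
    endloop
  endfacet
  facet normal 0.0000 0.0000 1.0000
    outer loop
      vertex 0.000 0.000 27.077
      vertex 21.298 20.002 27.077
      vertex 0.000 20.002 27.077
    endloop
  endfacet
  facet normal 0.0000 -1.0000 0.0000
    outer loop
      vertex 0.000 0.000 0.000
      vertex 21.298 0.000 0.000
      vertex 21.298 0.000 27.077
    endloop
  endfacet
  facet normal 0.0000 -1.0000 0.0000
    outer loop
      vertex 0.000 0.000 0.000
      vertex 21.298 0.000 27.077
      vertex 0.000 0.000 27.077
    endloop
  endfacet
  facet normal 0.0000 1.0000 0.0000
    outer loop
      vertex 21.298 20.002 27.077
      vertex 21.298 20.002 0.000
      vertex 0.000 20.002 0.000
    endloop
  endfacet
  facet normal 0.0000 1.0000 0.0000
    outer loop
      vertex 0.000 20.002 27.077
      vertex 21.298 20.002 27.077
      vertex 0.000 20.002 0.000
    endloop
  endfacet
  facet normal -1.0000 0.0000 0.0000
    outer loop
      vertex 0.000 20.002 27.077
      vertex 0.000 20.002 0.000
      vertex 0.000 0.000 0.000
    endloop
  endfacet
  facet normal -1.0000 0.0000 0.0000
    outer loop
      vertex 0.000 0.000 27.077
      vertex 0.000 20.002 27.077
      vertex 0.000 0.000 0.000
    endloop
  endfacet
  facet normal 1.0000 0.0000 0.0000
    outer loop
      vertex 21.298 0.000 0.000
      vertex 21.298 20.002 0.000
      vertex 21.298 20.002 27.077
    endloop
  endfacet
  facet normal 1.0000 0.0000 0.0000
    outer loop
      vertex 21.298 0.000 0.000
      vertex 21.298 20.002 27.077
      vertex 21.298 0.000 27.077
    endloop
  endfacet
endsolid part

The G0 Z moves step by Δz≈3.385 mm. Every layer's G1 loop is the same polygon, so the solid is a straight extrusion of it from z=0 to z≈27.1. Closing with flat bottom and top caps and triangulating gives 12 facets — a rectangular box, roughly 21.3 × 20 mm footprint and 27.1 mm tall.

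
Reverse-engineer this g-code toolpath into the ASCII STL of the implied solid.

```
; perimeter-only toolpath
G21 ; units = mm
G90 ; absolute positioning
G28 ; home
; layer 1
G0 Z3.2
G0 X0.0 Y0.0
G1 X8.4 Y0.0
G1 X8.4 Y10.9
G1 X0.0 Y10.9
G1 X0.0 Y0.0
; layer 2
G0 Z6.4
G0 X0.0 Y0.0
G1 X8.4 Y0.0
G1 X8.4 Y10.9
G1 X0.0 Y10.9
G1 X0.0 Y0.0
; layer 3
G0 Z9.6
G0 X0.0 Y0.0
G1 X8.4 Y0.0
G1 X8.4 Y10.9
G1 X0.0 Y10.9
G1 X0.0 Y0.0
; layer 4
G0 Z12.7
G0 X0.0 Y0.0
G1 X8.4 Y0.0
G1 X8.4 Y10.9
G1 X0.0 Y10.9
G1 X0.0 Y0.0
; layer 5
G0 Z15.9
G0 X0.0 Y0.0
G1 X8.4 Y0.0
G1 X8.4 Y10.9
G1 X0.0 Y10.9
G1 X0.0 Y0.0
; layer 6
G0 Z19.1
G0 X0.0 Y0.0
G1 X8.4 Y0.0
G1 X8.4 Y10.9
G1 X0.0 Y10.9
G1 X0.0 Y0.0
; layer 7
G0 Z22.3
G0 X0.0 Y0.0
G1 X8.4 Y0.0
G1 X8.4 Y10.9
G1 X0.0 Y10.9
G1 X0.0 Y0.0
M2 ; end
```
solid part
  facet normal 0.0000 0.0000 -1.0000
    outer loop
      vertex 8.4 10.9 0.0
      vertex 8.4 0.0 0.0
      vertex 0.0 0.0 0.0
    endloop
  endfacet
  facet normal 0.0000 0.0000 -1.0000
    outer loop
      vertex 0.0 10.9 0.0
      vertex 8.4 10.9 0.0
      vertex 0.0 0.0 0.0
    endloop
  endfacet
  facet normal 0.0000 0.0000 1.0000
    outer loop
      vertex 0.0 0.0 22.3
      vertex 8.4 0.0 22.3
      vertex 8.4 10.9 22.3
    endloop
  endfacet
  facet normal 0.0000 0.0000 1.0000
    outer loop
      vertex 0.0 0.0 22.3
      vertex 8.4 10.9 22.3
      vertex 0.0 10.9 22.3
    endloop
  endfacet
  facet normal 0.0000 -1.0000 0.0000
    outer loop
      vertex 0.0 0.0 0.0
      vertex 8.4 0.0 0.0
      vertex 8.4 0.0 22.3
    endloop
  endfacet
  facet normal 0.0000 -1.0000 0.0000
    outer loop
      vertex 0.0 0.0 0.0
      vertex 8.4 0.0 22.3
      vertex 0.0 0.0 22.3
    endloop
  endfacet
  facet normal 0.0000 1.0000 0.0000
    outer loop
      vertex 8.4 10.9 22.3
      vertex 8.4 10.9 0.0
      vertex 0.0 10.9 0.0
    endloop
  endfacet
  facet normal 0.0000 1.0000 0.0000
    outer loop
      vertex 0.0 10.9 22.3
      vertex 8.4 10.9 22.3
      vertex 0.0 10.9 0.0
    endloop
  endfacet
  facet normal -1.0000 0.0000 0.0000
    outer loop
      vertex 0.0 10.9 22.3
      vertex 0.0 10.9 0.0
      vertex 0.0 0.0 0.0
    endloop
  endfacet
  facet normal -1.0000 0.0000 0.0000
    outer loop
      vertex 0.0 0.0 22.3
      vertex 0.0 10.9 22.3
      vertex 0.0 0.0 0.0
    endloop
  endfacet
  facet normal 1.0000 0.0000 0.0000
    outer loop
      vertex 8.4 0.0 0.0
      vertex 8.4 10.9 0.0
      vertex 8.4 10.9 22.3
    endloop
  endfacet
  facet normal 1.0000 0.0000 0.0000
    outer loop
      vertex 8.4 0.0 0.0
      vertex 8.4 10.9 22.3
      vertex 8.4 0.0 22.3
    endloop
  endfacet
endsolid part

The G0 Z moves step by Δz≈3.2 mm. Every layer's G1 loop is the same polygon, so the solid is a straight extrusion of it from z=0 to z≈22.3. Closing with flat bottom and top caps and triangulating gives 12 facets — a rectangular box, roughly 8.4 × 10.9 mm footprint and 22.3 mm tall.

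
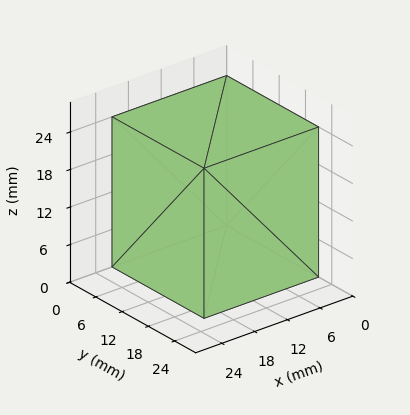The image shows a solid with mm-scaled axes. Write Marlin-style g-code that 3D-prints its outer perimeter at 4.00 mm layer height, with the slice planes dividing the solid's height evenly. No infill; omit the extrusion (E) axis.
Reading the render: the shape is a rectangular box, roughly 21 × 21 mm footprint and 24 mm tall (dimensions read to the nearest mm from the axis ticks). For the g-code, the solid's height is divided into equal slices at the stated Δz and each level perimeter traced with G1 moves after a G0 lift.

; perimeter-only toolpath
G21 ; units = mm
G90 ; absolute positioning
G28 ; home
; layer 1
G0 Z4.00
G0 X0.00 Y0.00
G1 X21.00 Y0.00
G1 X21.00 Y21.00
G1 X0.00 Y21.00
G1 X0.00 Y0.00
; layer 2
G0 Z8.00
G0 X0.00 Y0.00
G1 X21.00 Y0.00
G1 X21.00 Y21.00
G1 X0.00 Y21.00
G1 X0.00 Y0.00
; layer 3
G0 Z12.00
G0 X0.00 Y0.00
G1 X21.00 Y0.00
G1 X21.00 Y21.00
G1 X0.00 Y21.00
G1 X0.00 Y0.00
; layer 4
G0 Z16.00
G0 X0.00 Y0.00
G1 X21.00 Y0.00
G1 X21.00 Y21.00
G1 X0.00 Y21.00
G1 X0.00 Y0.00
; layer 5
G0 Z20.00
G0 X0.00 Y0.00
G1 X21.00 Y0.00
G1 X21.00 Y21.00
G1 X0.00 Y21.00
G1 X0.00 Y0.00
; layer 6
G0 Z24.00
G0 X0.00 Y0.00
G1 X21.00 Y0.00
G1 X21.00 Y21.00
G1 X0.00 Y21.00
G1 X0.00 Y0.00
M2 ; end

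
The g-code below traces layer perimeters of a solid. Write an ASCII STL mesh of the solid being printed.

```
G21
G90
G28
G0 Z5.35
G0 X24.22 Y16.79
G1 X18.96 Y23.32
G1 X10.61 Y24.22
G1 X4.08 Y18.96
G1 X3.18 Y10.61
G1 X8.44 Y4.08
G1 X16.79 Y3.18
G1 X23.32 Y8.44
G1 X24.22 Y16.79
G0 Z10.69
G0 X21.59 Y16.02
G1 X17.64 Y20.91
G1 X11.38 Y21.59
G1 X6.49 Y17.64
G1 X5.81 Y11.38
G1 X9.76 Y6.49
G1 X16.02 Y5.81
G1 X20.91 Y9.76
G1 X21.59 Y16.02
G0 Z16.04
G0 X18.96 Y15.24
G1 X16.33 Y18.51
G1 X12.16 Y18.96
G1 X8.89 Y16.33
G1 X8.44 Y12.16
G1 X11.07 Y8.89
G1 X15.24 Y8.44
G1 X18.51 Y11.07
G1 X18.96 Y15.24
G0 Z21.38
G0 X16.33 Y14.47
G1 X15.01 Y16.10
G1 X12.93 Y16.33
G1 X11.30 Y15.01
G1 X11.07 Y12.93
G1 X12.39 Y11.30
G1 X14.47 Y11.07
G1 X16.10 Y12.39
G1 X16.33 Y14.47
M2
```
solid part
  facet normal 0.0000 0.0000 -1.0000
    outer loop
      vertex 9.84 26.85 0.00
      vertex 20.27 25.72 0.00
      vertex 26.85 17.56 0.00
    endloop
  endfacet
  facet normal 0.0000 0.0000 -1.0000
    outer loop
      vertex 1.68 20.27 0.00
      vertex 9.84 26.85 0.00
      vertex 26.85 17.56 0.00
    endloop
  endfacet
  facet normal 0.0000 0.0000 -1.0000
    outer loop
      vertex 0.55 9.84 0.00
      vertex 1.68 20.27 0.00
      vertex 26.85 17.56 0.00
    endloop
  endfacet
  facet normal 0.0000 0.0000 -1.0000
    outer loop
      vertex 7.13 1.68 0.00
      vertex 0.55 9.84 0.00
      vertex 26.85 17.56 0.00
    endloop
  endfacet
  facet normal 0.0000 0.0000 -1.0000
    outer loop
      vertex 17.56 0.55 0.00
      vertex 7.13 1.68 0.00
      vertex 26.85 17.56 0.00
    endloop
  endfacet
  facet normal 0.0000 0.0000 -1.0000
    outer loop
      vertex 25.72 7.13 0.00
      vertex 17.56 0.55 0.00
      vertex 26.85 17.56 0.00
    endloop
  endfacet
  facet normal 0.7035 0.5673 0.4280
    outer loop
      vertex 26.85 17.56 0.00
      vertex 20.27 25.72 0.00
      vertex 13.70 13.70 26.73
    endloop
  endfacet
  facet normal 0.0973 0.8985 0.4280
    outer loop
      vertex 20.27 25.72 0.00
      vertex 9.84 26.85 0.00
      vertex 13.70 13.70 26.73
    endloop
  endfacet
  facet normal -0.5673 0.7035 0.4280
    outer loop
      vertex 9.84 26.85 0.00
      vertex 1.68 20.27 0.00
      vertex 13.70 13.70 26.73
    endloop
  endfacet
  facet normal -0.8985 0.0973 0.4280
    outer loop
      vertex 1.68 20.27 0.00
      vertex 0.55 9.84 0.00
      vertex 13.70 13.70 26.73
    endloop
  endfacet
  facet normal -0.7035 -0.5673 0.4280
    outer loop
      vertex 0.55 9.84 0.00
      vertex 7.13 1.68 0.00
      vertex 13.70 13.70 26.73
    endloop
  endfacet
  facet normal -0.0973 -0.8985 0.4280
    outer loop
      vertex 7.13 1.68 0.00
      vertex 17.56 0.55 0.00
      vertex 13.70 13.70 26.73
    endloop
  endfacet
  facet normal 0.5673 -0.7035 0.4280
    outer loop
      vertex 17.56 0.55 0.00
      vertex 25.72 7.13 0.00
      vertex 13.70 13.70 26.73
    endloop
  endfacet
  facet normal 0.8985 -0.0973 0.4280
    outer loop
      vertex 25.72 7.13 0.00
      vertex 26.85 17.56 0.00
      vertex 13.70 13.70 26.73
    endloop
  endfacet
endsolid part

The G0 Z moves step by Δz≈5.35 mm. The G1 loops shrink linearly with z, so the solid tapers from its base footprint up to z≈26.7. Closing with a flat bottom cap and the tapered top and triangulating gives 14 facets — a regular 8-sided pyramid, base circumscribed radius ≈ 13.7 mm, apex at z ≈ 26.7 mm.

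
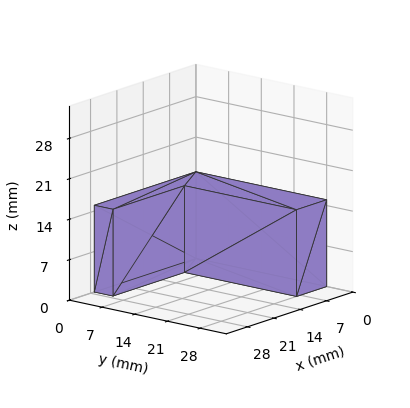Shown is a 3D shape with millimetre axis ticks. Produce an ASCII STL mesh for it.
Reading the render: the shape is an L-shaped prism: outer 27 × 28 mm, arm thicknesses ≈ 4 mm (horizontal) and 8 mm (vertical), extruded 15 mm in z (dimensions read to the nearest mm from the axis ticks). For the STL, each face is triangulated and given an outward normal.

solid part
  facet normal 0.0000 0.0000 -1.0000
    outer loop
      vertex 27.00 4.00 0.00
      vertex 27.00 0.00 0.00
      vertex 0.00 0.00 0.00
    endloop
  endfacet
  facet normal 0.0000 0.0000 -1.0000
    outer loop
      vertex 8.00 4.00 0.00
      vertex 27.00 4.00 0.00
      vertex 0.00 0.00 0.00
    endloop
  endfacet
  facet normal 0.0000 0.0000 -1.0000
    outer loop
      vertex 8.00 28.00 0.00
      vertex 8.00 4.00 0.00
      vertex 0.00 0.00 0.00
    endloop
  endfacet
  facet normal 0.0000 0.0000 -1.0000
    outer loop
      vertex 0.00 28.00 0.00
      vertex 8.00 28.00 0.00
      vertex 0.00 0.00 0.00
    endloop
  endfacet
  facet normal 0.0000 0.0000 1.0000
    outer loop
      vertex 0.00 0.00 15.00
      vertex 27.00 0.00 15.00
      vertex 27.00 4.00 15.00
    endloop
  endfacet
  facet normal 0.0000 0.0000 1.0000
    outer loop
      vertex 0.00 0.00 15.00
      vertex 27.00 4.00 15.00
      vertex 8.00 4.00 15.00
    endloop
  endfacet
  facet normal 0.0000 0.0000 1.0000
    outer loop
      vertex 0.00 0.00 15.00
      vertex 8.00 4.00 15.00
      vertex 8.00 28.00 15.00
    endloop
  endfacet
  facet normal 0.0000 0.0000 1.0000
    outer loop
      vertex 0.00 0.00 15.00
      vertex 8.00 28.00 15.00
      vertex 0.00 28.00 15.00
    endloop
  endfacet
  facet normal 0.0000 -1.0000 0.0000
    outer loop
      vertex 0.00 0.00 0.00
      vertex 27.00 0.00 0.00
      vertex 27.00 0.00 15.00
    endloop
  endfacet
  facet normal 0.0000 -1.0000 0.0000
    outer loop
      vertex 0.00 0.00 0.00
      vertex 27.00 0.00 15.00
      vertex 0.00 0.00 15.00
    endloop
  endfacet
  facet normal 1.0000 0.0000 0.0000
    outer loop
      vertex 27.00 0.00 0.00
      vertex 27.00 4.00 0.00
      vertex 27.00 4.00 15.00
    endloop
  endfacet
  facet normal 1.0000 0.0000 0.0000
    outer loop
      vertex 27.00 0.00 0.00
      vertex 27.00 4.00 15.00
      vertex 27.00 0.00 15.00
    endloop
  endfacet
  facet normal 0.0000 1.0000 0.0000
    outer loop
      vertex 27.00 4.00 0.00
      vertex 8.00 4.00 0.00
      vertex 8.00 4.00 15.00
    endloop
  endfacet
  facet normal 0.0000 1.0000 0.0000
    outer loop
      vertex 27.00 4.00 0.00
      vertex 8.00 4.00 15.00
      vertex 27.00 4.00 15.00
    endloop
  endfacet
  facet normal 1.0000 0.0000 0.0000
    outer loop
      vertex 8.00 4.00 0.00
      vertex 8.00 28.00 0.00
      vertex 8.00 28.00 15.00
    endloop
  endfacet
  facet normal 1.0000 0.0000 0.0000
    outer loop
      vertex 8.00 4.00 0.00
      vertex 8.00 28.00 15.00
      vertex 8.00 4.00 15.00
    endloop
  endfacet
  facet normal 0.0000 1.0000 0.0000
    outer loop
      vertex 8.00 28.00 0.00
      vertex 0.00 28.00 0.00
      vertex 0.00 28.00 15.00
    endloop
  endfacet
  facet normal 0.0000 1.0000 0.0000
    outer loop
      vertex 8.00 28.00 0.00
      vertex 0.00 28.00 15.00
      vertex 8.00 28.00 15.00
    endloop
  endfacet
  facet normal -1.0000 0.0000 0.0000
    outer loop
      vertex 0.00 28.00 0.00
      vertex 0.00 0.00 0.00
      vertex 0.00 0.00 15.00
    endloop
  endfacet
  facet normal -1.0000 0.0000 0.0000
    outer loop
      vertex 0.00 28.00 0.00
      vertex 0.00 0.00 15.00
      vertex 0.00 28.00 15.00
    endloop
  endfacet
endsolid part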